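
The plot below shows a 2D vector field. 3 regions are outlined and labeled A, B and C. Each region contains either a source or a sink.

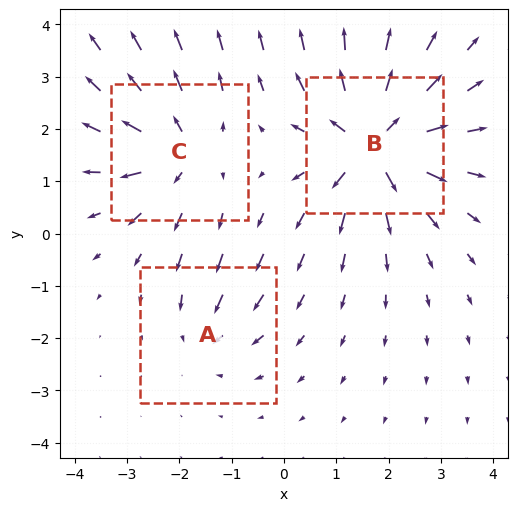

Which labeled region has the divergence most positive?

Divergence at each region's feature centre — A: about -2, B: about +6, C: about +4. Region B is most positive.

B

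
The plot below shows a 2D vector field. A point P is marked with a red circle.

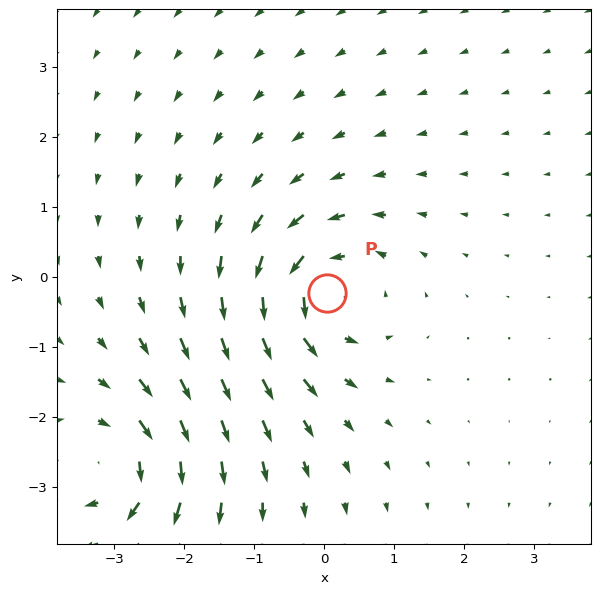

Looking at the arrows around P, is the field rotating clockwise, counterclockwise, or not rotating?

counterclockwise

Near P at (0.0, -0.2) the arrows circulate counterclockwise. The curl (z-component) there is about +4; positive curl means counterclockwise rotation.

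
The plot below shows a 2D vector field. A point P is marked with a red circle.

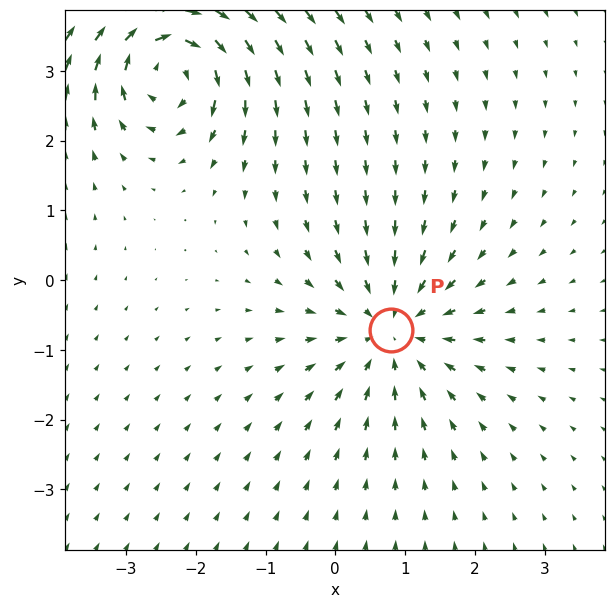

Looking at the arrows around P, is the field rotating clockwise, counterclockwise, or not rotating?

not rotating

Near P at (0.8, -0.7) the arrows show no circulation. The curl there is ≈0.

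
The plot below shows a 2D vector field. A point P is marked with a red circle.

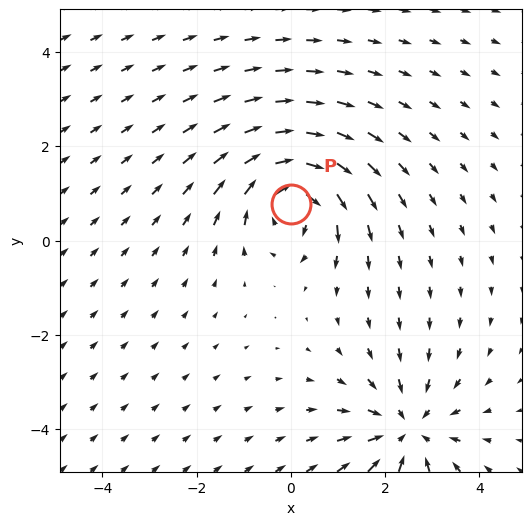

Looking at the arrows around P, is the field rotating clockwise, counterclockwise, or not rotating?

Near P at (-0.0, 0.8) the arrows circulate clockwise. The curl (z-component) there is about -6; negative curl means clockwise rotation.

clockwise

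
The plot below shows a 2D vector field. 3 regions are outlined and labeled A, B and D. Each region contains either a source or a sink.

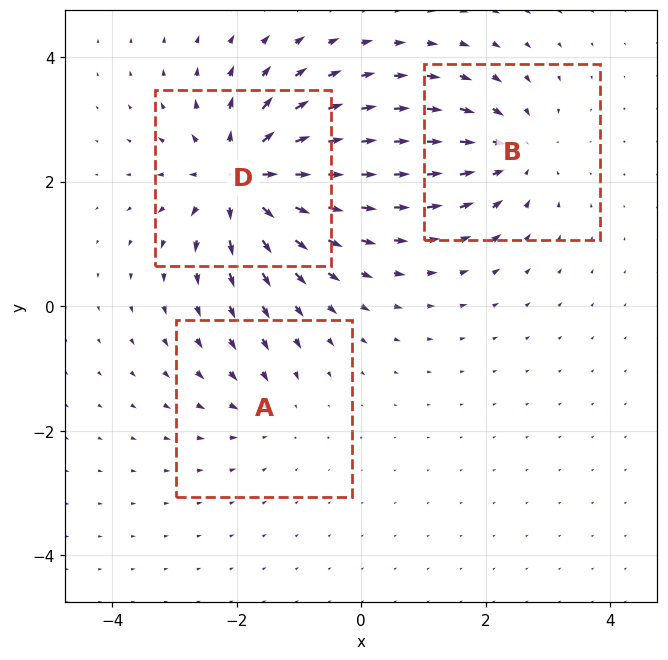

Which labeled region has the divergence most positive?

Divergence at each region's feature centre — A: about -2, B: about -3, D: about +6. Region D is most positive.

D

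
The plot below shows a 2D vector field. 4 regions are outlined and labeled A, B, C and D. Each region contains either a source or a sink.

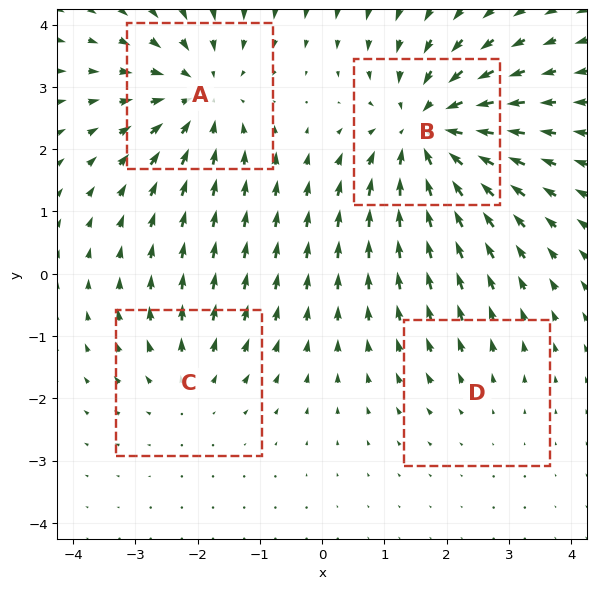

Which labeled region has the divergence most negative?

B

Divergence at each region's feature centre — A: about -5, B: about -6, C: about +3, D: about +2. Region B is most negative.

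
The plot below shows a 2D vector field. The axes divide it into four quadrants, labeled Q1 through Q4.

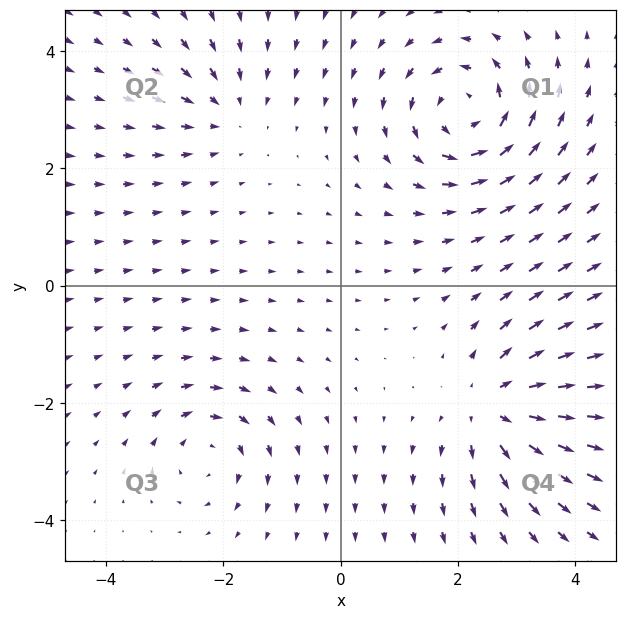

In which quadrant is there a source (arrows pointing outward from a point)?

Q4

The source sits at approximately (2.6, -2.1), which lies in quadrant Q4. The divergence there is about +5, positive as expected for a source.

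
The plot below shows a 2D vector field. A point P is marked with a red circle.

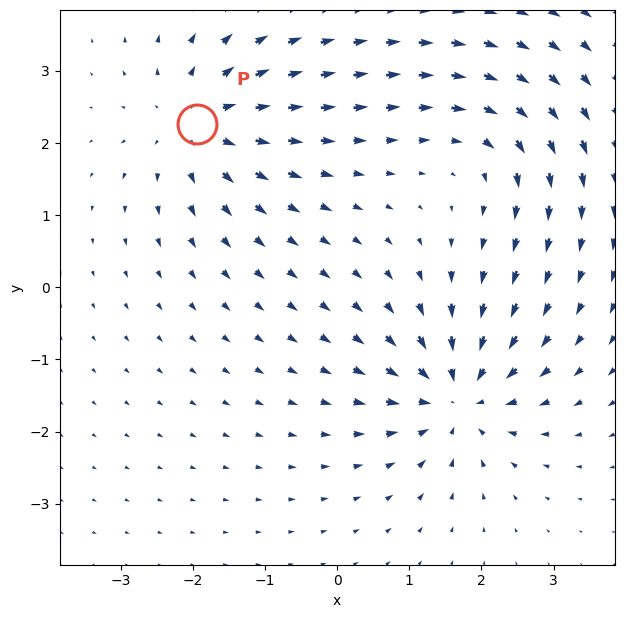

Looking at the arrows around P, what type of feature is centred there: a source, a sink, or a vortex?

At P (-1.9, 2.3) the arrows spread outward. Divergence about +5, curl ≈0 — positive divergence with near-zero curl is a source.

source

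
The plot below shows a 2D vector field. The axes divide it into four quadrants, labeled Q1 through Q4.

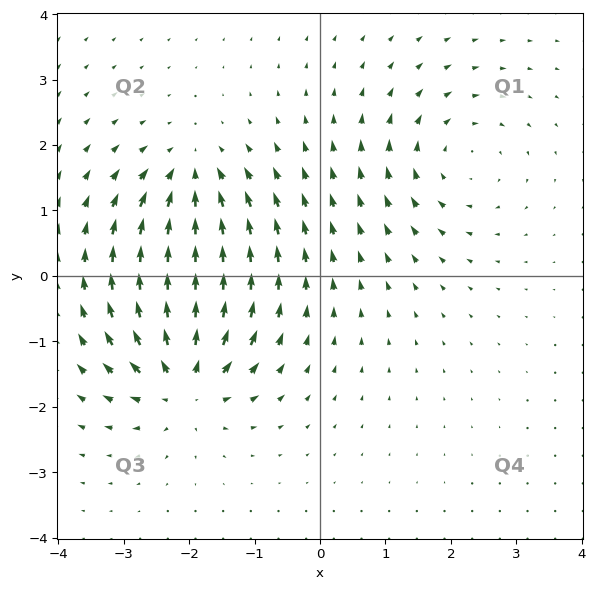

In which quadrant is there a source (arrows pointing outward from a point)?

The source sits at approximately (-2.1, -1.6), which lies in quadrant Q3. The divergence there is about +6, positive as expected for a source.

Q3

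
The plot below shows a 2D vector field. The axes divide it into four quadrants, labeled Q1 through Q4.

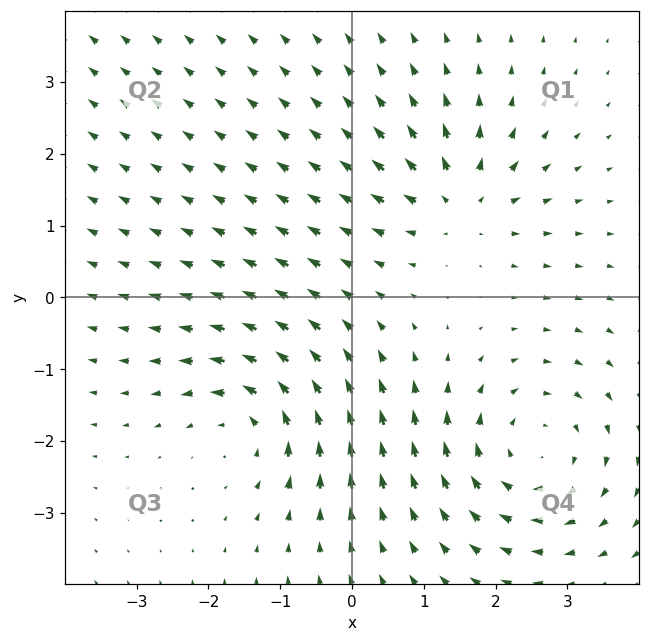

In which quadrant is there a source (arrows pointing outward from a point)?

Q1

The source sits at approximately (1.5, 1.3), which lies in quadrant Q1. The divergence there is about +4, positive as expected for a source.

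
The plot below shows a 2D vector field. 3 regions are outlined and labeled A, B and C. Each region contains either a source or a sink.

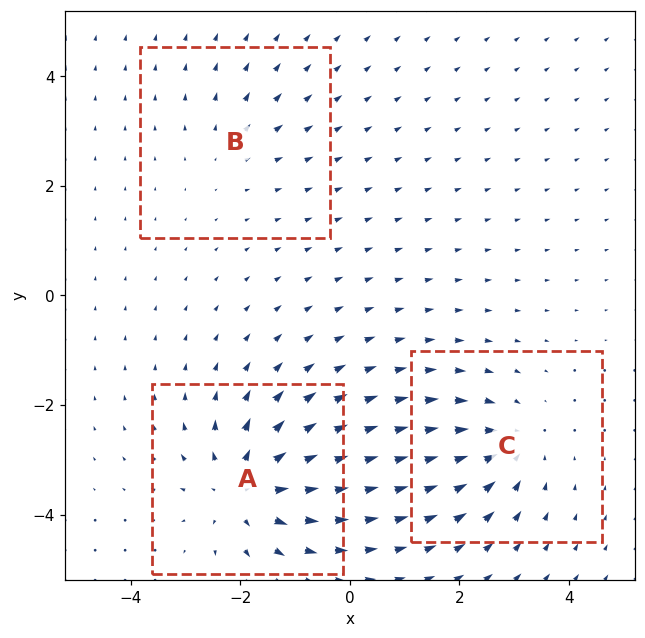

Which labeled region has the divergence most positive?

A

Divergence at each region's feature centre — A: about +5, B: about +2, C: about -3. Region A is most positive.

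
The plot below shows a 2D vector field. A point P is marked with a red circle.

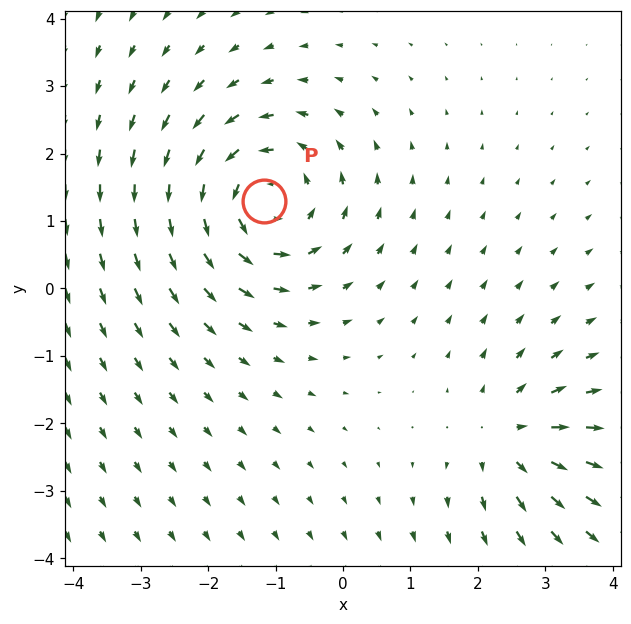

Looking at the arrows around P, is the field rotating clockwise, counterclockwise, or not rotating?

counterclockwise

Near P at (-1.2, 1.3) the arrows circulate counterclockwise. The curl (z-component) there is about +5; positive curl means counterclockwise rotation.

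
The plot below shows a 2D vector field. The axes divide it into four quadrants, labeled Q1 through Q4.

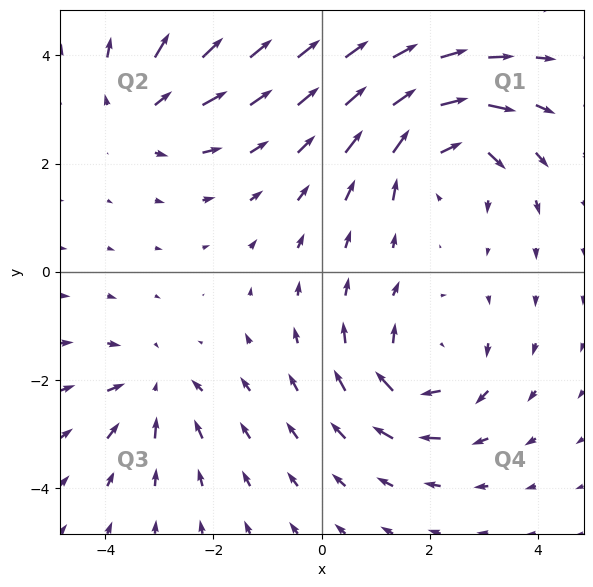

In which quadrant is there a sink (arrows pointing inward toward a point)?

The sink sits at approximately (-3.1, -2.2), which lies in quadrant Q3. The divergence there is about -3, negative as expected for a sink.

Q3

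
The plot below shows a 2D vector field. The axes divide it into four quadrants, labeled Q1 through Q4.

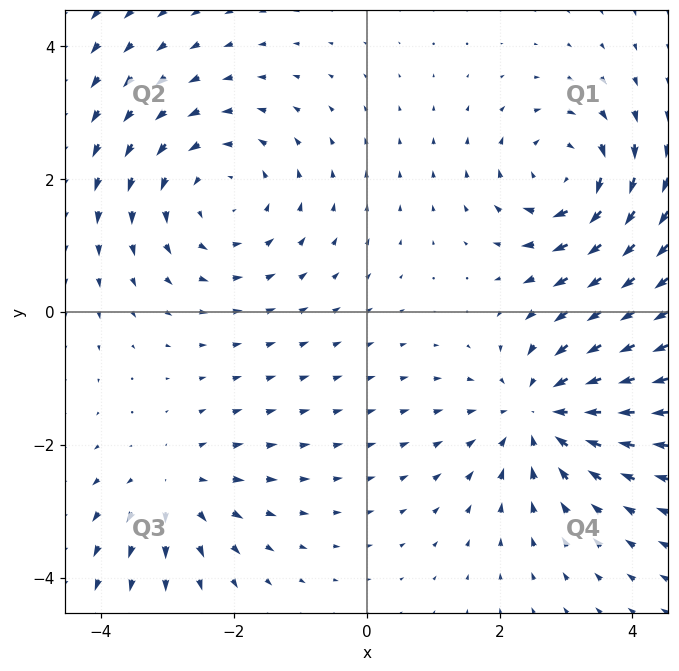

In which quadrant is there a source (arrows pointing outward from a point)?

The source sits at approximately (-2.9, -2.7), which lies in quadrant Q3. The divergence there is about +3, positive as expected for a source.

Q3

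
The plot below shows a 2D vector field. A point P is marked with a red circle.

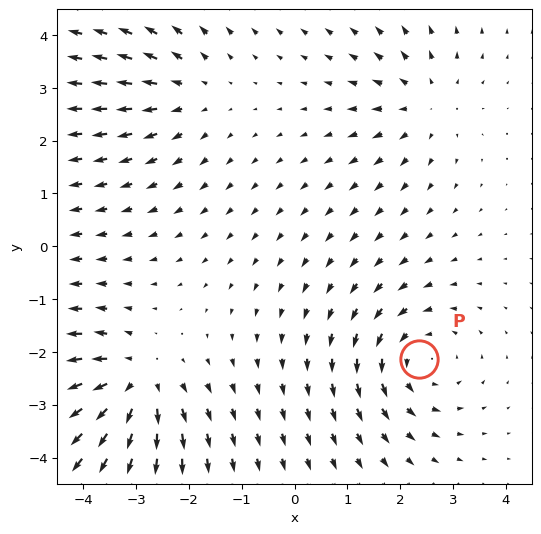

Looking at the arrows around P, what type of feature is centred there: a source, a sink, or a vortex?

vortex

At P (2.4, -2.1) the arrows circulate counterclockwise. Divergence ≈0, curl about +3 — near-zero divergence with nonzero curl is a vortex.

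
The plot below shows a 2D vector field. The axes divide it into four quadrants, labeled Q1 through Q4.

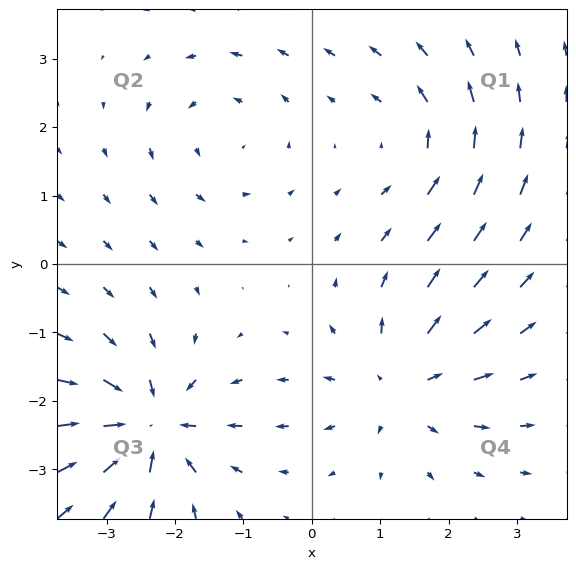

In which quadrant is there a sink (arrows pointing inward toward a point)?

Q3

The sink sits at approximately (-2.4, -2.4), which lies in quadrant Q3. The divergence there is about -6, negative as expected for a sink.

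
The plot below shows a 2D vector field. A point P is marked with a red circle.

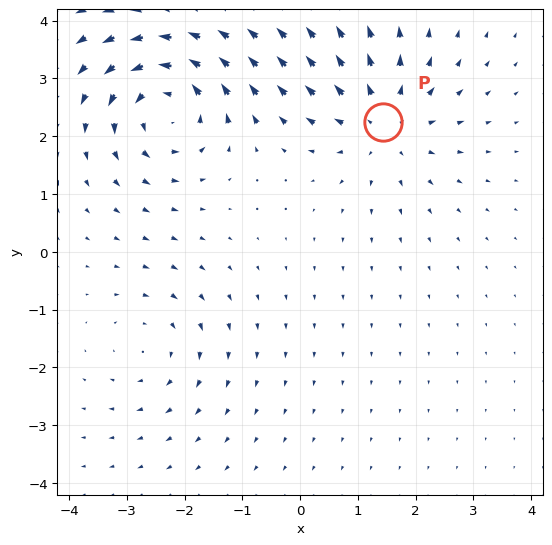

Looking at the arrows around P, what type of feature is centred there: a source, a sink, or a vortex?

At P (1.4, 2.2) the arrows spread outward. Divergence about +4, curl ≈0 — positive divergence with near-zero curl is a source.

source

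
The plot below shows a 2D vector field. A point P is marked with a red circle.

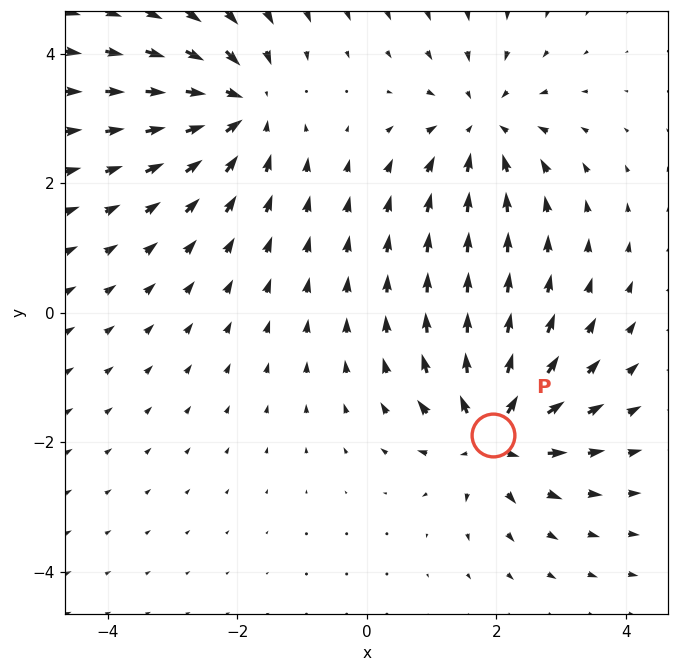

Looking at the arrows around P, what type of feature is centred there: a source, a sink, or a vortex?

source

At P (2.0, -1.9) the arrows spread outward. Divergence about +6, curl ≈0 — positive divergence with near-zero curl is a source.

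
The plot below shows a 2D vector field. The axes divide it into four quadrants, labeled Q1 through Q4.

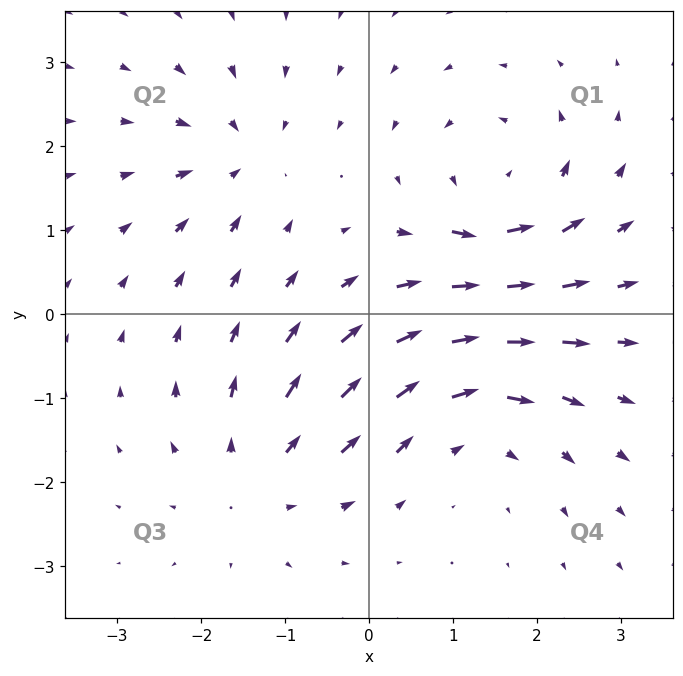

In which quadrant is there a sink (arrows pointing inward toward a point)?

Q2

The sink sits at approximately (-1.6, 1.9), which lies in quadrant Q2. The divergence there is about -4, negative as expected for a sink.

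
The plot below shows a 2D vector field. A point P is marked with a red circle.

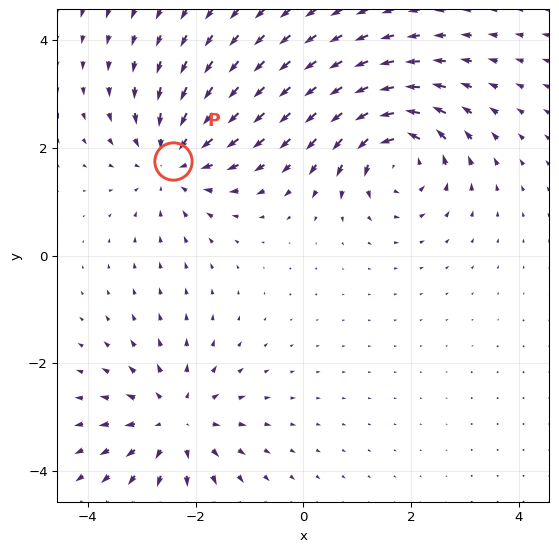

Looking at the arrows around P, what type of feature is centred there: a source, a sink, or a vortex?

sink

At P (-2.4, 1.8) the arrows converge inward. Divergence about -5, curl ≈0 — negative divergence with near-zero curl is a sink.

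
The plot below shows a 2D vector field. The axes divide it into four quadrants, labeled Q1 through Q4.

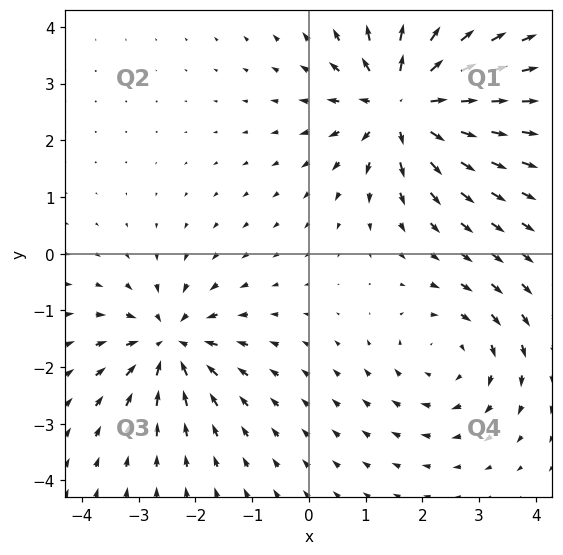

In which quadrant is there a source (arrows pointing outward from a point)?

Q1

The source sits at approximately (1.7, 2.6), which lies in quadrant Q1. The divergence there is about +5, positive as expected for a source.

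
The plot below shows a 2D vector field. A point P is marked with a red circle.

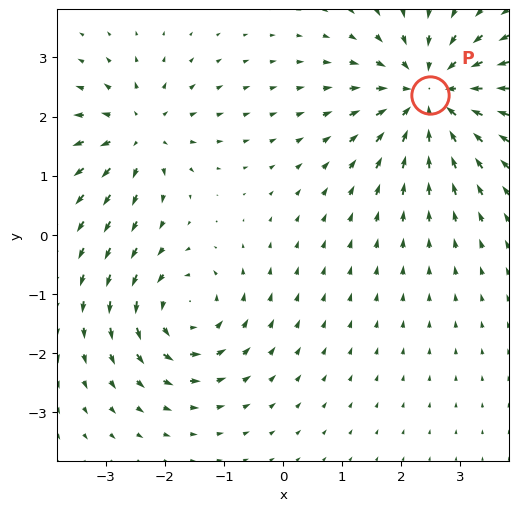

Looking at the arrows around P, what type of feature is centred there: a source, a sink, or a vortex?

sink

At P (2.5, 2.4) the arrows converge inward. Divergence about -5, curl ≈0 — negative divergence with near-zero curl is a sink.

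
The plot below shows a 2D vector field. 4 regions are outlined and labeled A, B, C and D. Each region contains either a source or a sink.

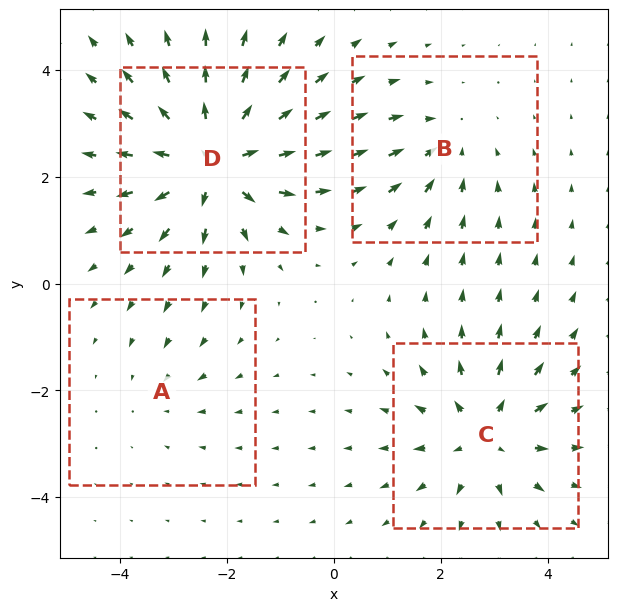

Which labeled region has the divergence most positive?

Divergence at each region's feature centre — A: about -2, B: about -3, C: about +5, D: about +7. Region D is most positive.

D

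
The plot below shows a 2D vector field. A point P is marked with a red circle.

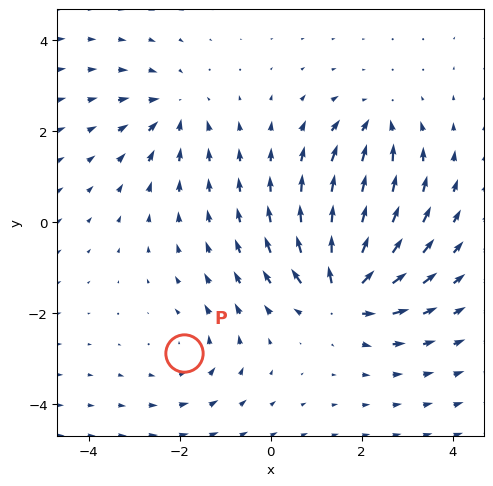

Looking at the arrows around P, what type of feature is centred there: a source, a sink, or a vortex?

vortex

At P (-1.9, -2.9) the arrows circulate counterclockwise. Divergence ≈0, curl about +2 — near-zero divergence with nonzero curl is a vortex.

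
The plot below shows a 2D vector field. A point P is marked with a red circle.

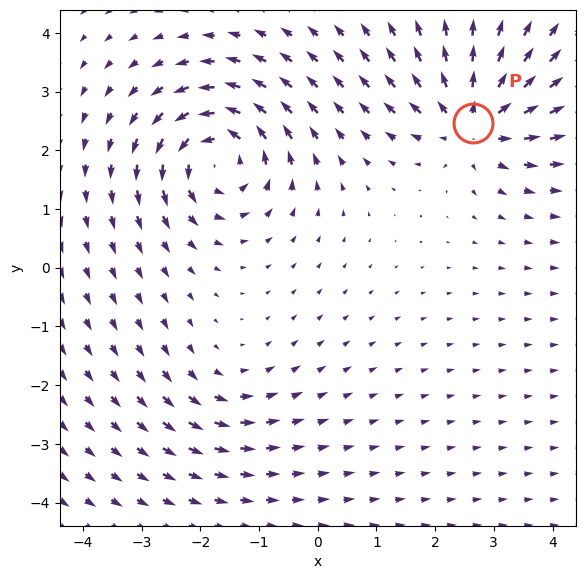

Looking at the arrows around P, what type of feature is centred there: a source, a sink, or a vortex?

source

At P (2.6, 2.5) the arrows spread outward. Divergence about +6, curl ≈0 — positive divergence with near-zero curl is a source.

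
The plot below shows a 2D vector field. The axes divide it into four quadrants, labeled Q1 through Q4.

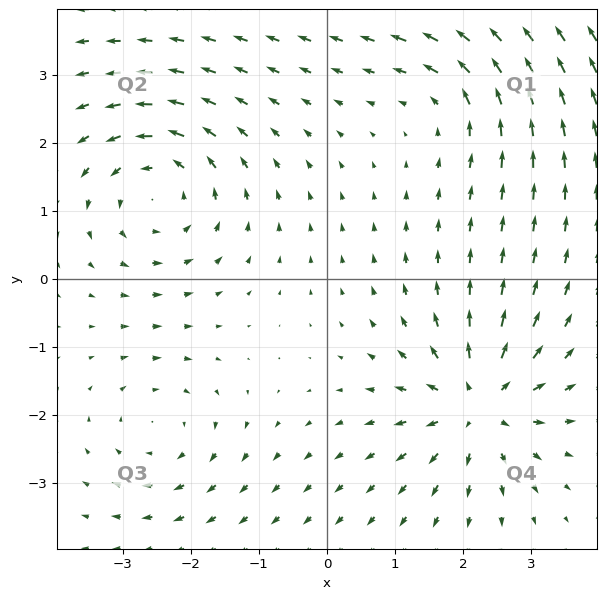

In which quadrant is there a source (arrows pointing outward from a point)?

The source sits at approximately (2.2, -1.8), which lies in quadrant Q4. The divergence there is about +6, positive as expected for a source.

Q4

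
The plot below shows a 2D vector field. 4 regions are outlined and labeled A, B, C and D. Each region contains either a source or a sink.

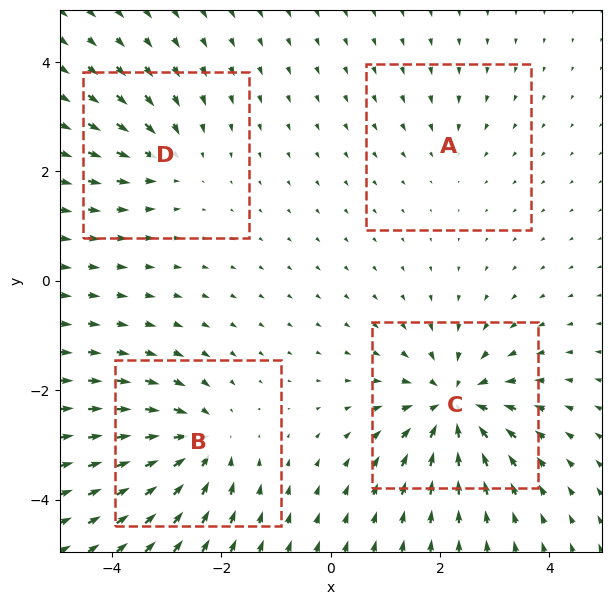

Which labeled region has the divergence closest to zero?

A

Divergence at each region's feature centre — A: about -2, B: about -6, C: about -8, D: about -4. Region A is closest to zero.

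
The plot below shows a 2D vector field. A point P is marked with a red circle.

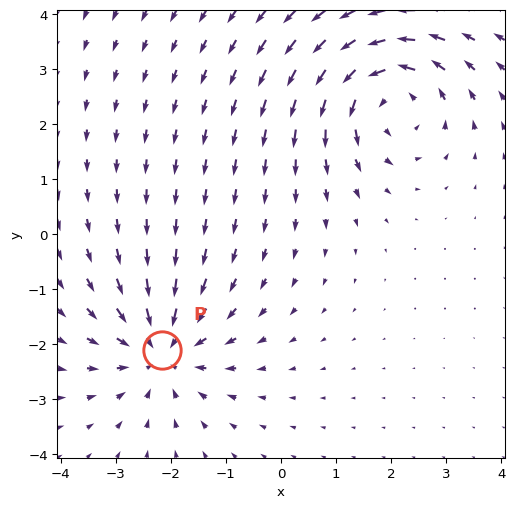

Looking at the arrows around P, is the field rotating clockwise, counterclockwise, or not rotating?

not rotating

Near P at (-2.2, -2.1) the arrows show no circulation. The curl there is ≈0.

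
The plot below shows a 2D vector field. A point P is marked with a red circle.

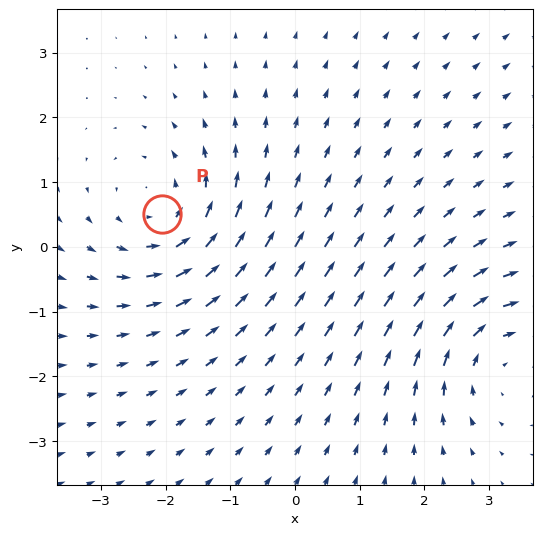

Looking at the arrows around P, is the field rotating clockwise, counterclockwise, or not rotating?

Near P at (-2.1, 0.5) the arrows circulate counterclockwise. The curl (z-component) there is about +2; positive curl means counterclockwise rotation.

counterclockwise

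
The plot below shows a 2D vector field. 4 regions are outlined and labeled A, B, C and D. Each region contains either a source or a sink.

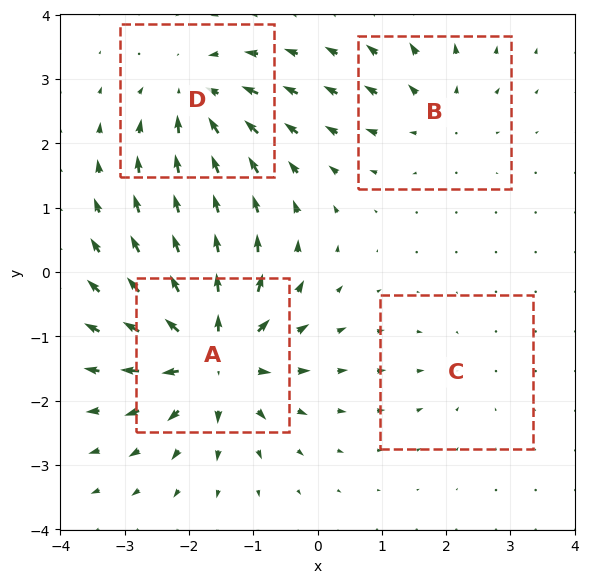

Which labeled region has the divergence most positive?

Divergence at each region's feature centre — A: about +9, B: about +4, C: about -2, D: about -6. Region A is most positive.

A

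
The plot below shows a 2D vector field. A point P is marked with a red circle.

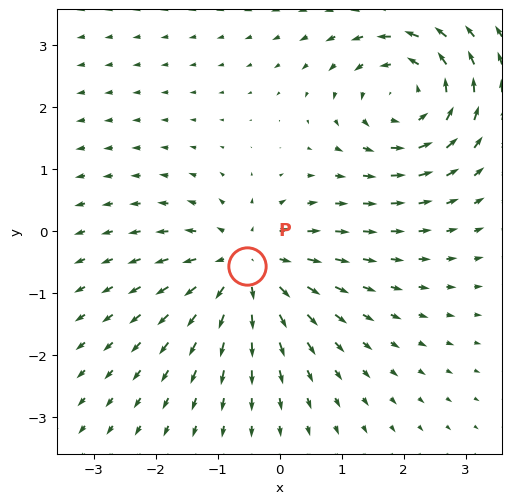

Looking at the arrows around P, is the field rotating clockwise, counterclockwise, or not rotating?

not rotating

Near P at (-0.5, -0.6) the arrows show no circulation. The curl there is ≈0.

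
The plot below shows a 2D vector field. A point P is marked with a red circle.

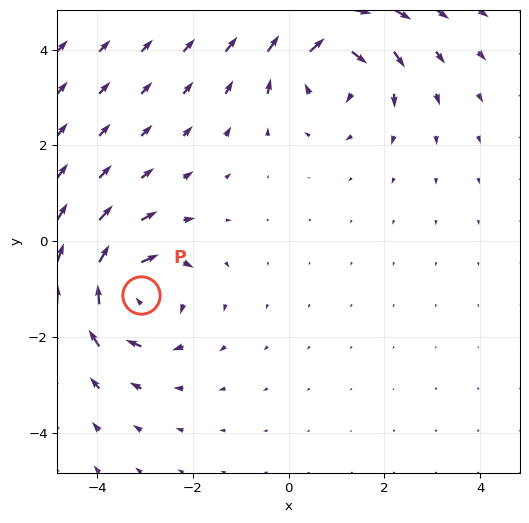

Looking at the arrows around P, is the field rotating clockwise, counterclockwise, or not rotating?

Near P at (-3.1, -1.1) the arrows circulate clockwise. The curl (z-component) there is about -5; negative curl means clockwise rotation.

clockwise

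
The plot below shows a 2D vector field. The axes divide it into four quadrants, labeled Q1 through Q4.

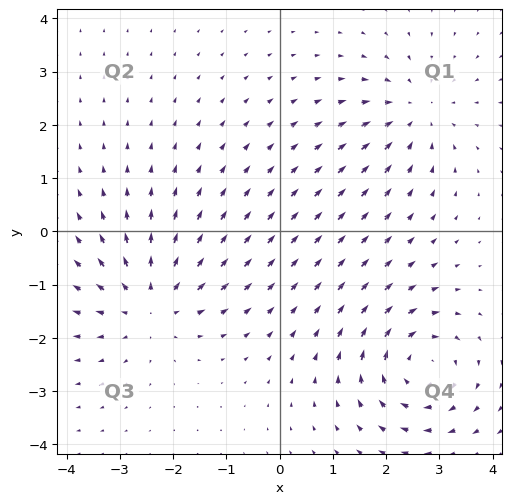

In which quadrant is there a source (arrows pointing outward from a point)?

The source sits at approximately (-2.4, -1.4), which lies in quadrant Q3. The divergence there is about +5, positive as expected for a source.

Q3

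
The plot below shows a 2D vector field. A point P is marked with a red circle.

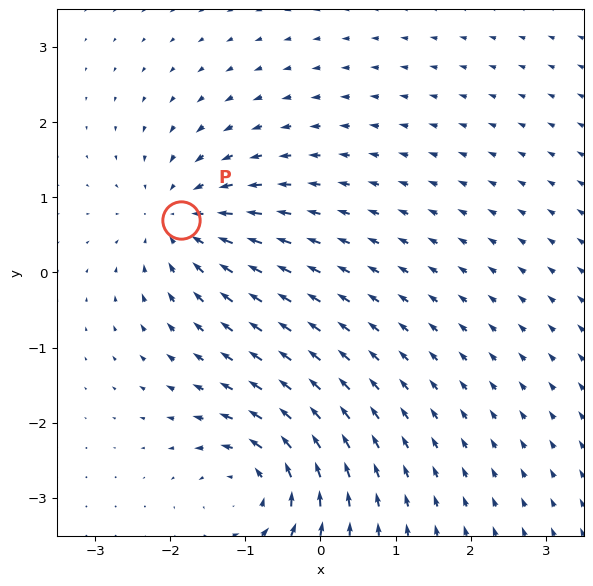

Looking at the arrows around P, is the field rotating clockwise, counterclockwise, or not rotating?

not rotating

Near P at (-1.9, 0.7) the arrows show no circulation. The curl there is ≈0.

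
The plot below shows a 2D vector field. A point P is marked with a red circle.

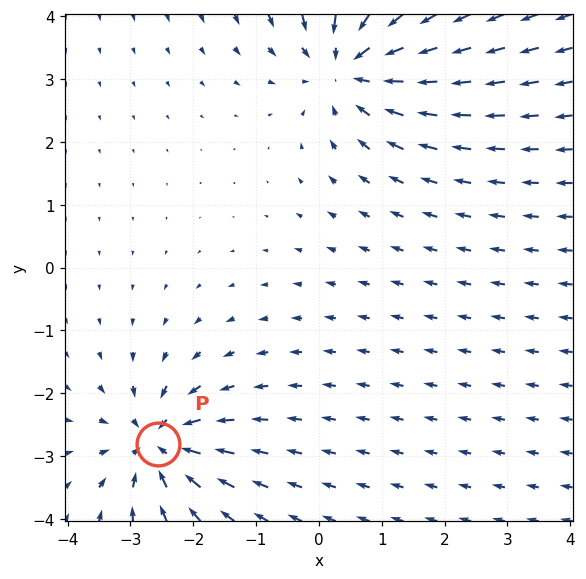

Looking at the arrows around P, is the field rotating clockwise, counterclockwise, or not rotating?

not rotating

Near P at (-2.6, -2.8) the arrows show no circulation. The curl there is ≈0.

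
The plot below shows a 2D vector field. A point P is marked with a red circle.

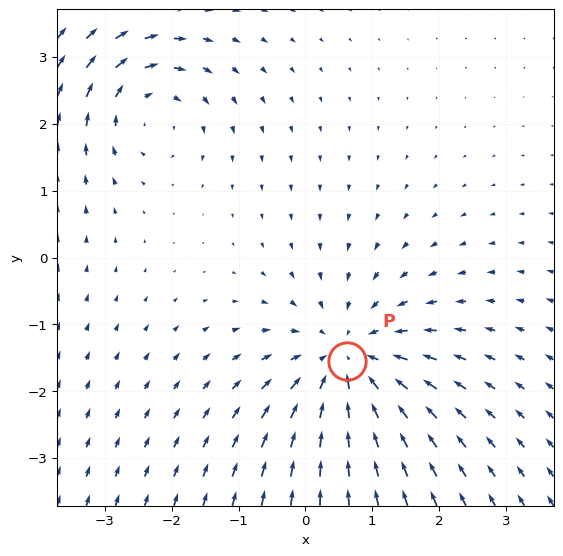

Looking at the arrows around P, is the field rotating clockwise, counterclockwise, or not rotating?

not rotating

Near P at (0.6, -1.6) the arrows show no circulation. The curl there is ≈0.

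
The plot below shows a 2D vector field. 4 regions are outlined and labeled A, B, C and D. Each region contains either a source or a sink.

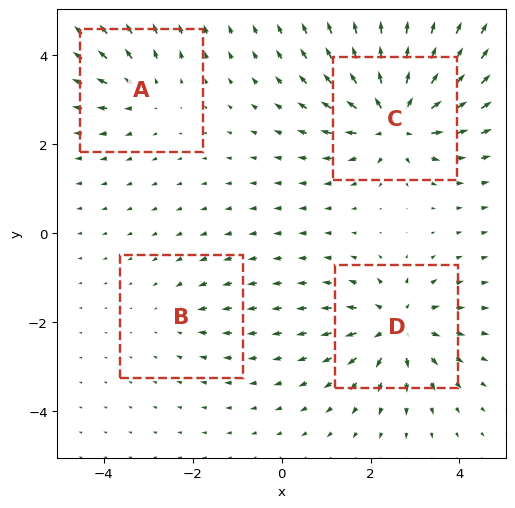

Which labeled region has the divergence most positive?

Divergence at each region's feature centre — A: about +4, B: about -2, C: about +8, D: about +6. Region C is most positive.

C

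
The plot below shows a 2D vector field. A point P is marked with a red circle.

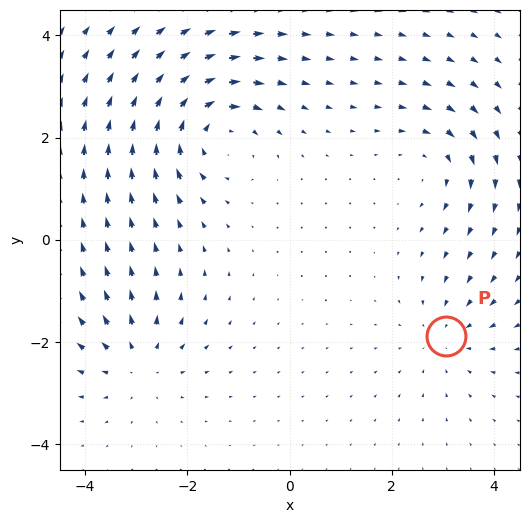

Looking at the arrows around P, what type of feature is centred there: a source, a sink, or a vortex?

At P (3.1, -1.9) the arrows converge inward. Divergence about -3, curl ≈0 — negative divergence with near-zero curl is a sink.

sink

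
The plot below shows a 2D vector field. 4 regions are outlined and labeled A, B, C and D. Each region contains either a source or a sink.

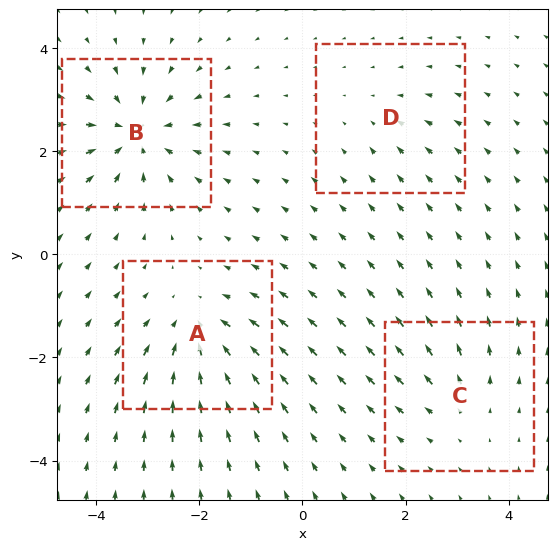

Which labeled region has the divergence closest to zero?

D

Divergence at each region's feature centre — A: about -6, B: about -7, C: about +3, D: about -2. Region D is closest to zero.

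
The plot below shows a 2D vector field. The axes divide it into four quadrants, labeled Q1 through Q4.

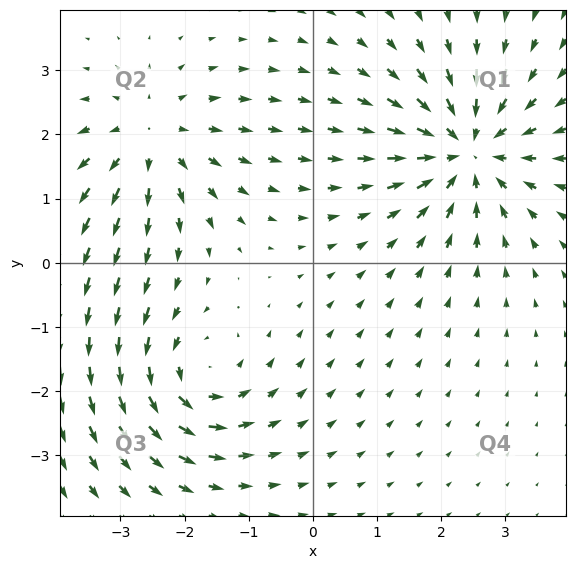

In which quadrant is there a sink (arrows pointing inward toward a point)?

Q1

The sink sits at approximately (2.4, 1.7), which lies in quadrant Q1. The divergence there is about -5, negative as expected for a sink.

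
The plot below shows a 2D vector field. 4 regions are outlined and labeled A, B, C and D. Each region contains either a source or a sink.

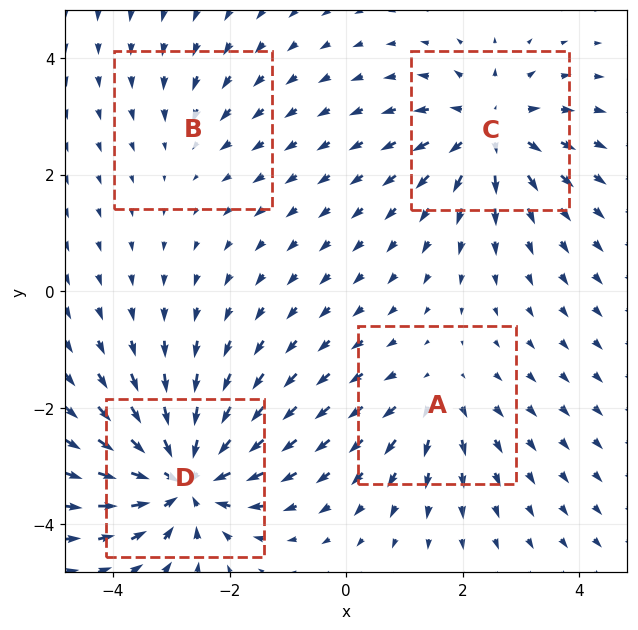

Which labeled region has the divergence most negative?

Divergence at each region's feature centre — A: about +3, B: about -2, C: about +6, D: about -8. Region D is most negative.

D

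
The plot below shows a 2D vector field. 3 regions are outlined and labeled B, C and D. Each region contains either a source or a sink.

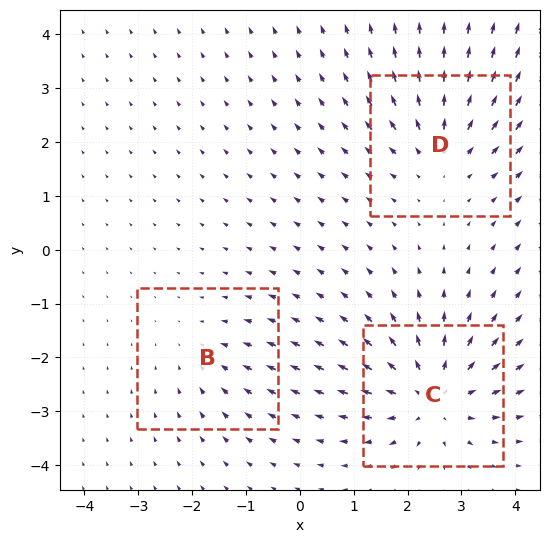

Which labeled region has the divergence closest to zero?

Divergence at each region's feature centre — B: about -2, C: about +5, D: about +3. Region B is closest to zero.

B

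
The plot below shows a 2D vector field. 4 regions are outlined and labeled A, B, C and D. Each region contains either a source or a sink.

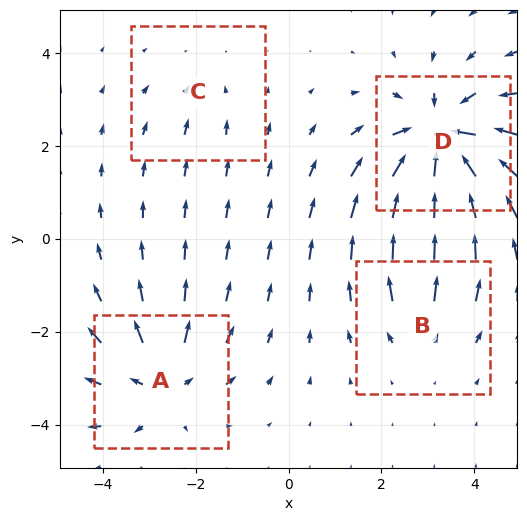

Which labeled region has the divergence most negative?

D

Divergence at each region's feature centre — A: about +4, B: about +3, C: about -2, D: about -7. Region D is most negative.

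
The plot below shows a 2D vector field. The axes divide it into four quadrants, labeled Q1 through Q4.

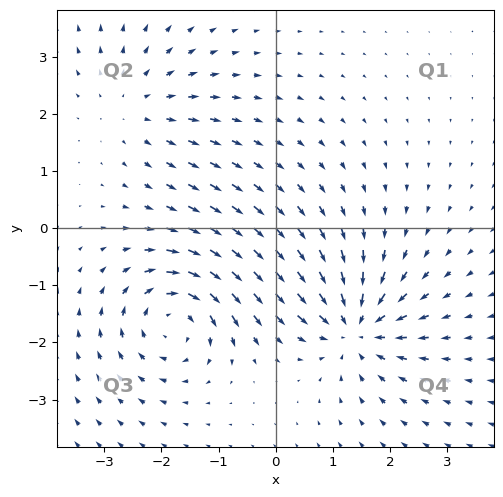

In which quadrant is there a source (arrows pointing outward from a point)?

Q2

The source sits at approximately (-2.5, 2.2), which lies in quadrant Q2. The divergence there is about +3, positive as expected for a source.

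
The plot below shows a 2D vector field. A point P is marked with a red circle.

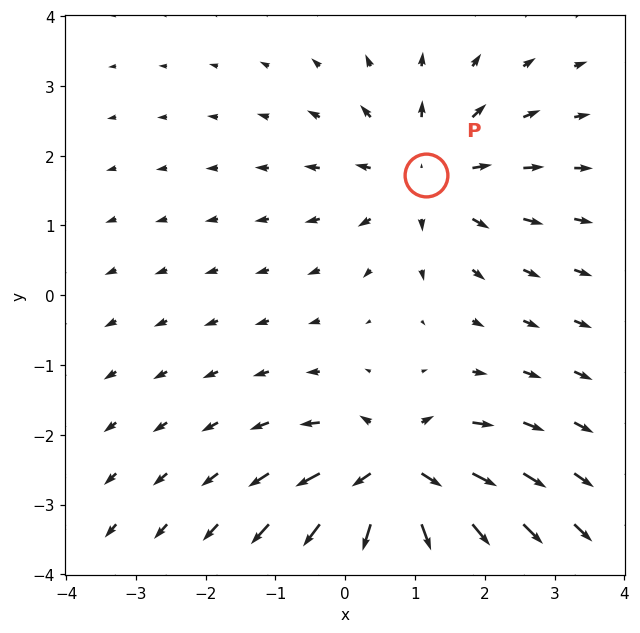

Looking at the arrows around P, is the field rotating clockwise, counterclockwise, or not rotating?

not rotating

Near P at (1.2, 1.7) the arrows show no circulation. The curl there is ≈0.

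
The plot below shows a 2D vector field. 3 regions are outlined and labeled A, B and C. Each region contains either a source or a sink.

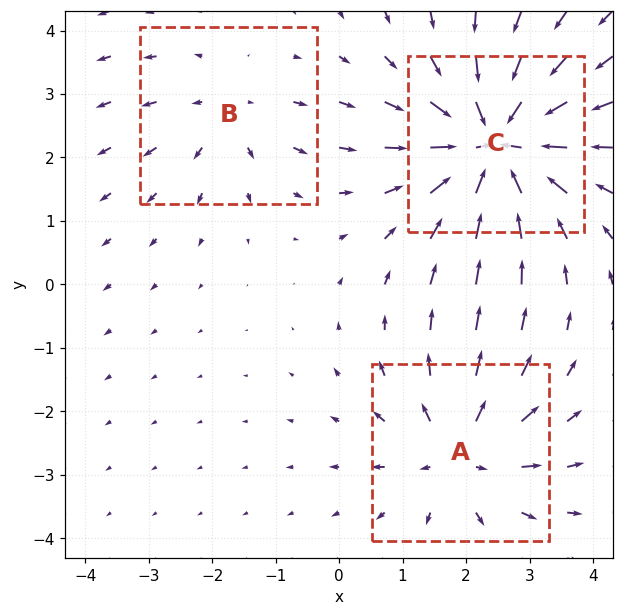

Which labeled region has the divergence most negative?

Divergence at each region's feature centre — A: about +3, B: about +2, C: about -6. Region C is most negative.

C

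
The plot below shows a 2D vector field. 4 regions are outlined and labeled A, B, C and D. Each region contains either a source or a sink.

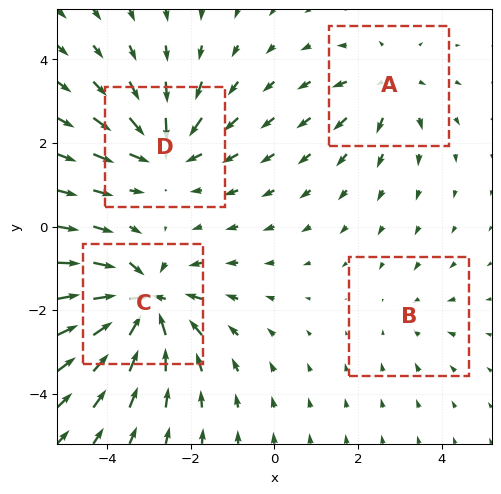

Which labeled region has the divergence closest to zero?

Divergence at each region's feature centre — A: about +3, B: about -2, C: about -7, D: about -5. Region B is closest to zero.

B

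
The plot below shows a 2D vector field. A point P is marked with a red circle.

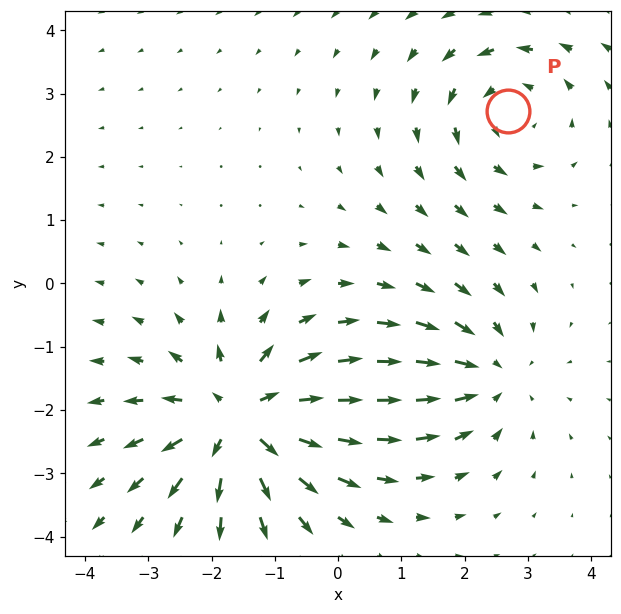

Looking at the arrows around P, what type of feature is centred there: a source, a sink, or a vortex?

vortex

At P (2.7, 2.7) the arrows circulate counterclockwise. Divergence ≈0, curl about +3 — near-zero divergence with nonzero curl is a vortex.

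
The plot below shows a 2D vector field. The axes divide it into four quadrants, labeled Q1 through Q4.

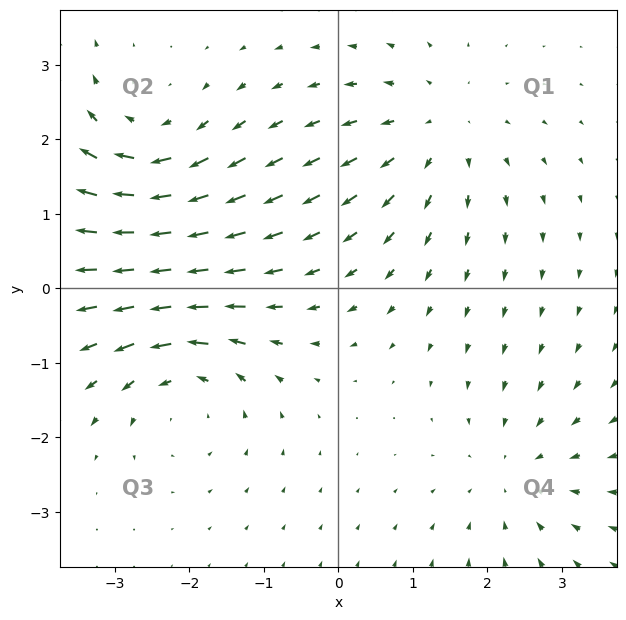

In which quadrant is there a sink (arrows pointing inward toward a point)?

Q4

The sink sits at approximately (2.4, -2.5), which lies in quadrant Q4. The divergence there is about -3, negative as expected for a sink.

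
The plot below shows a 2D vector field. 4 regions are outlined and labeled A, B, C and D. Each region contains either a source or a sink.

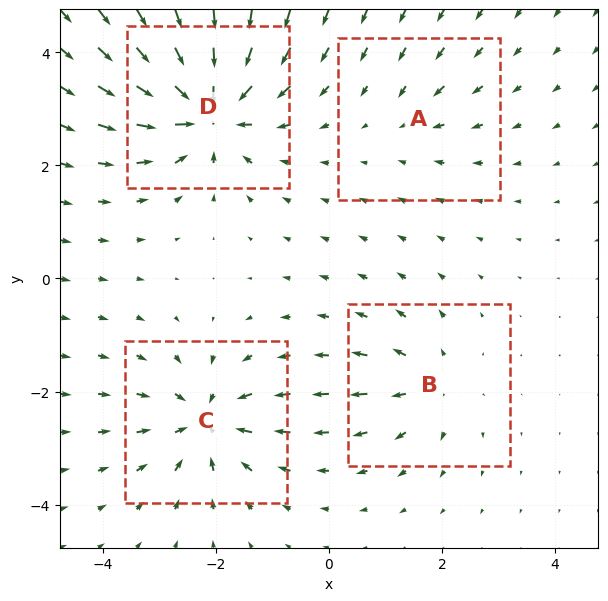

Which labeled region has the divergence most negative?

D

Divergence at each region's feature centre — A: about -2, B: about +4, C: about -6, D: about -8. Region D is most negative.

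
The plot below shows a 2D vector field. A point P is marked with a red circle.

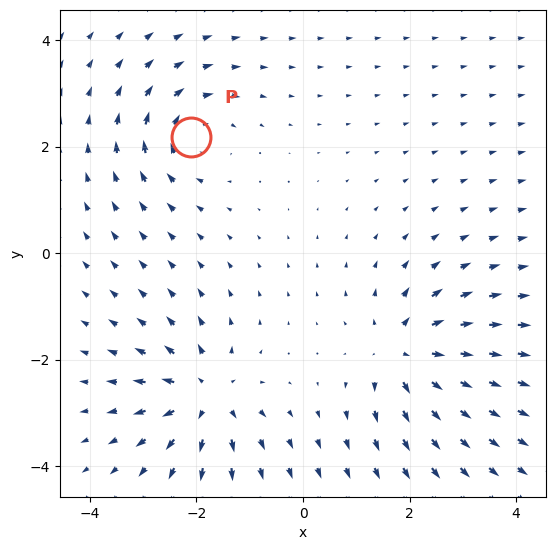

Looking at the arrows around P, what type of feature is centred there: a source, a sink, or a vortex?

At P (-2.1, 2.2) the arrows circulate clockwise. Divergence ≈0, curl about -4 — near-zero divergence with nonzero curl is a vortex.

vortex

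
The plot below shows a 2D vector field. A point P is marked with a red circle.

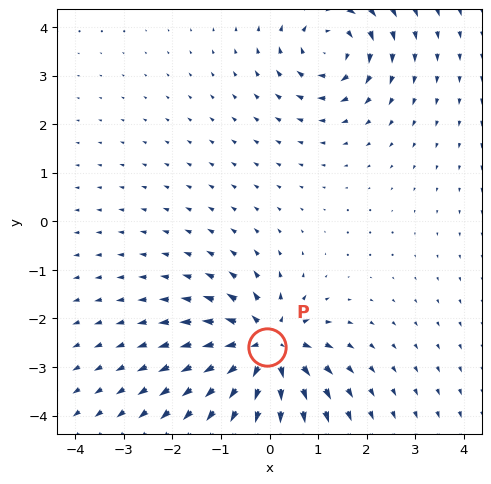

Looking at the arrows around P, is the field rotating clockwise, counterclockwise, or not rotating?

not rotating

Near P at (-0.1, -2.6) the arrows show no circulation. The curl there is ≈0.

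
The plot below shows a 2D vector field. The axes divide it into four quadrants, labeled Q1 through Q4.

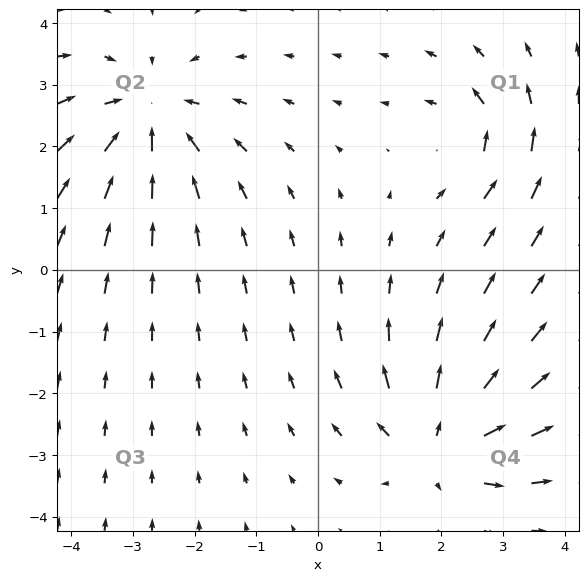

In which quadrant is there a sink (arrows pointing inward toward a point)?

Q2

The sink sits at approximately (-2.8, 2.5), which lies in quadrant Q2. The divergence there is about -4, negative as expected for a sink.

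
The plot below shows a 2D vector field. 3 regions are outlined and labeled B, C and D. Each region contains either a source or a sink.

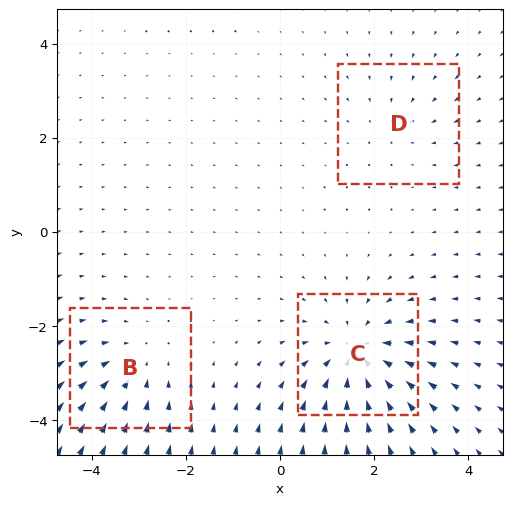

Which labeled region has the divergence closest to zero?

Divergence at each region's feature centre — B: about -3, C: about -5, D: about -2. Region D is closest to zero.

D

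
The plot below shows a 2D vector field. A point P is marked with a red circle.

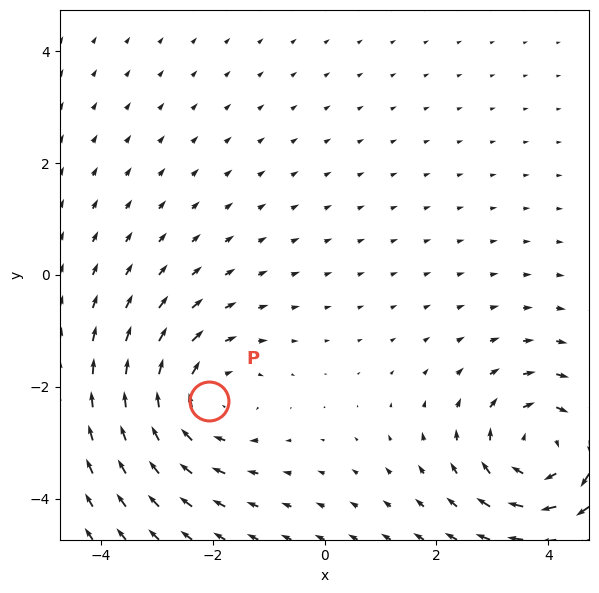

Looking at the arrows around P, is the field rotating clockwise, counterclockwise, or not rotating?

Near P at (-2.1, -2.3) the arrows circulate clockwise. The curl (z-component) there is about -3; negative curl means clockwise rotation.

clockwise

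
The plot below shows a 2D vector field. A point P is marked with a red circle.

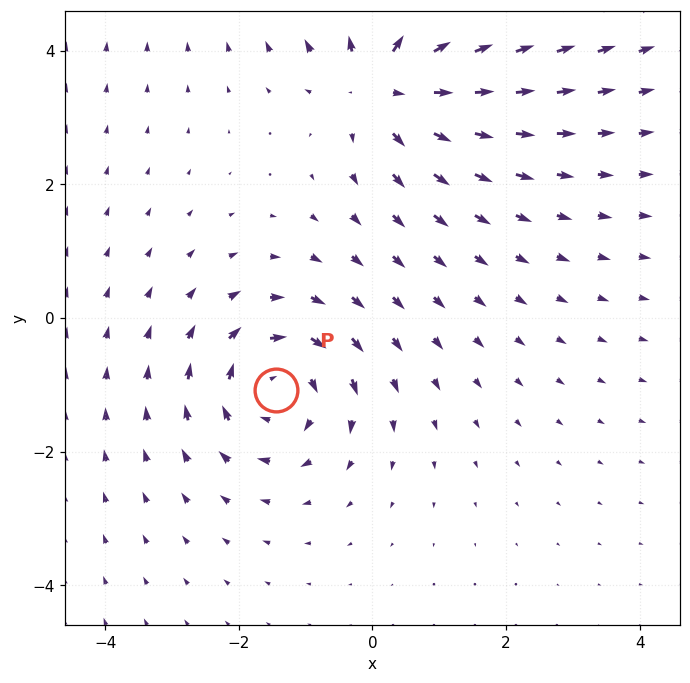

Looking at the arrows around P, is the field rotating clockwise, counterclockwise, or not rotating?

clockwise

Near P at (-1.4, -1.1) the arrows circulate clockwise. The curl (z-component) there is about -3; negative curl means clockwise rotation.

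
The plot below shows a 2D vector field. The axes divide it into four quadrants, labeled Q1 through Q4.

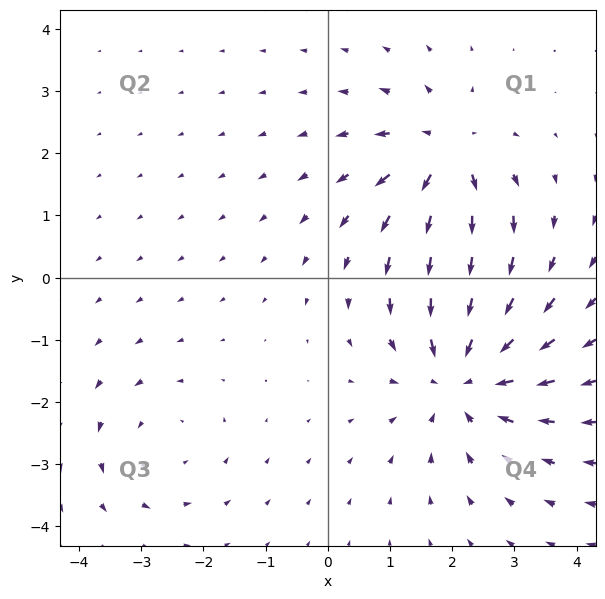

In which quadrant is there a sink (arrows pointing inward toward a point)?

Q4

The sink sits at approximately (2.2, -1.6), which lies in quadrant Q4. The divergence there is about -4, negative as expected for a sink.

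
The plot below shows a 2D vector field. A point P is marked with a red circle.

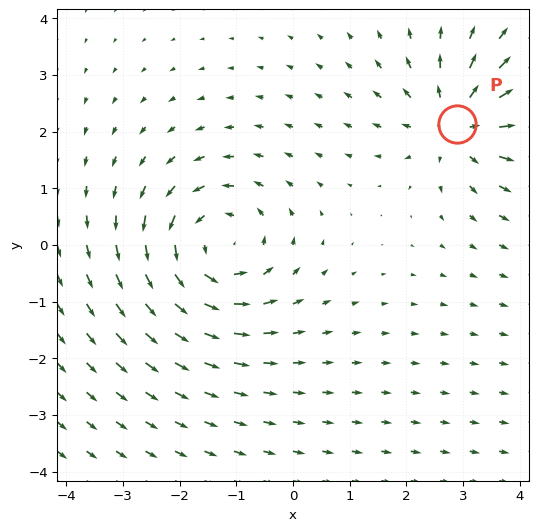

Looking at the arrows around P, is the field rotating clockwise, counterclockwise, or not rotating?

not rotating

Near P at (2.9, 2.1) the arrows show no circulation. The curl there is ≈0.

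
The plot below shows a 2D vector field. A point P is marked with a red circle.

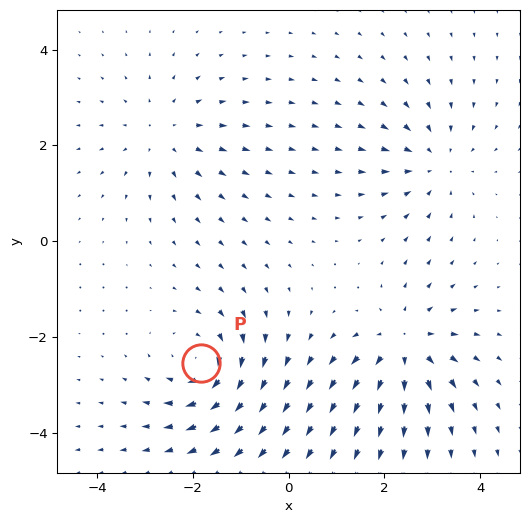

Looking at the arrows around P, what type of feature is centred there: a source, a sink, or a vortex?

vortex

At P (-1.8, -2.5) the arrows circulate clockwise. Divergence ≈0, curl about -6 — near-zero divergence with nonzero curl is a vortex.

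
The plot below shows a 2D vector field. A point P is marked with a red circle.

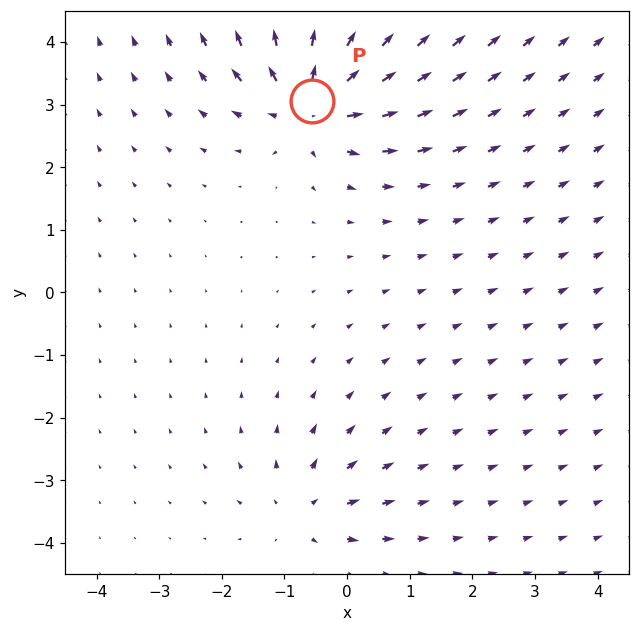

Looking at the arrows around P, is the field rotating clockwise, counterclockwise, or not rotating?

not rotating

Near P at (-0.6, 3.1) the arrows show no circulation. The curl there is ≈0.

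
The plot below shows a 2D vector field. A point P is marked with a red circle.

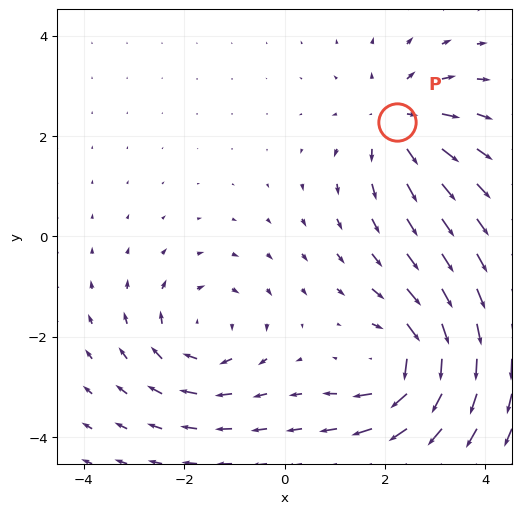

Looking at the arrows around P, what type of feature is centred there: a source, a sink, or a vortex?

At P (2.2, 2.3) the arrows spread outward. Divergence about +4, curl ≈0 — positive divergence with near-zero curl is a source.

source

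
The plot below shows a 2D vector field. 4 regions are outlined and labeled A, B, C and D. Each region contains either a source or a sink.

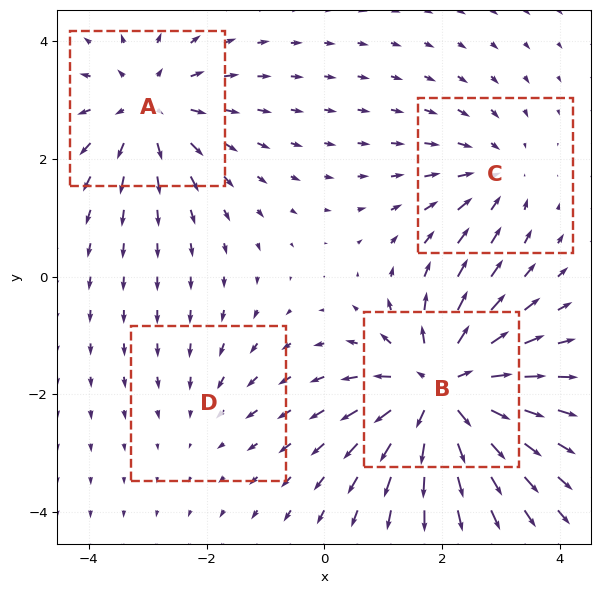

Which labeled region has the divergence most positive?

Divergence at each region's feature centre — A: about +5, B: about +7, C: about -3, D: about -2. Region B is most positive.

B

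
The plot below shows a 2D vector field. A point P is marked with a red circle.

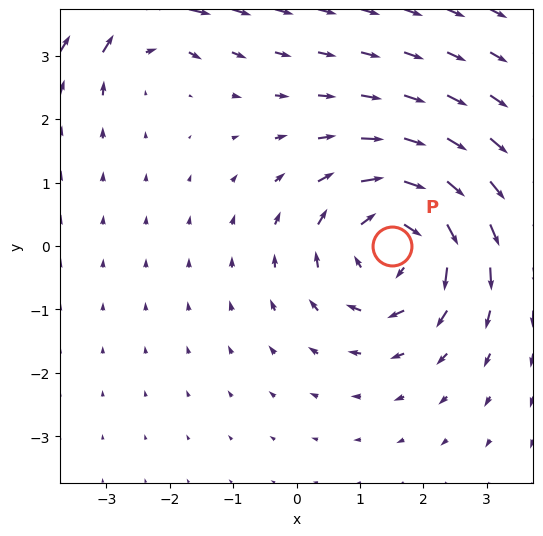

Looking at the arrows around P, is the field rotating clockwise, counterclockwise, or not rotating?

clockwise

Near P at (1.5, 0.0) the arrows circulate clockwise. The curl (z-component) there is about -5; negative curl means clockwise rotation.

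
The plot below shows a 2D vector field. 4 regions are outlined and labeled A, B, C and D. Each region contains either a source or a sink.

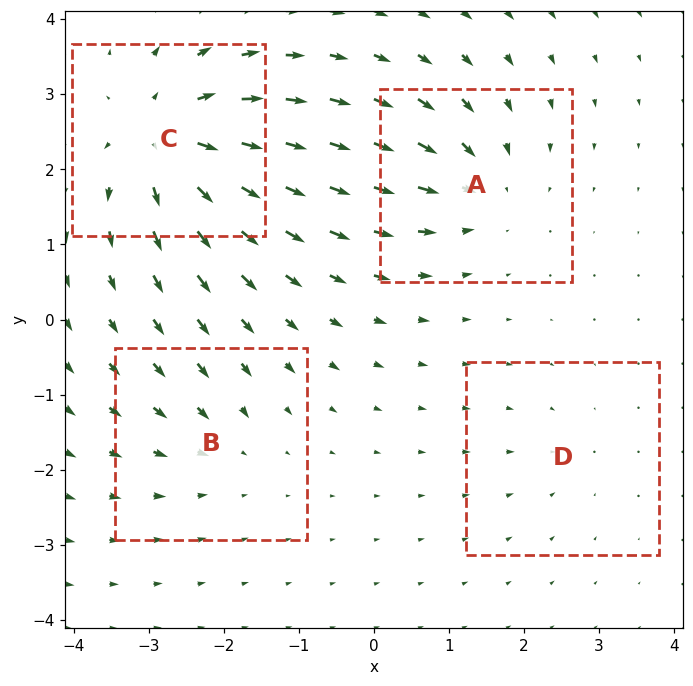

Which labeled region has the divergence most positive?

Divergence at each region's feature centre — A: about -5, B: about -3, C: about +8, D: about -2. Region C is most positive.

C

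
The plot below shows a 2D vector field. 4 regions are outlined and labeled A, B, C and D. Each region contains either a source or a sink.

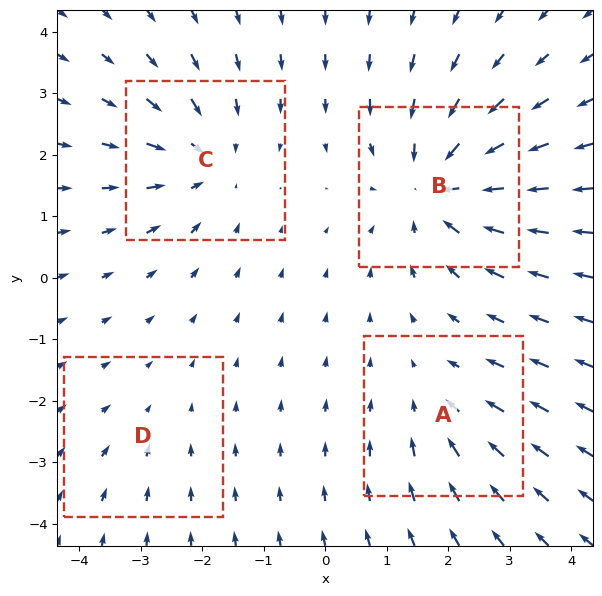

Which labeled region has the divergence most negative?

Divergence at each region's feature centre — A: about -3, B: about -6, C: about -5, D: about -2. Region B is most negative.

B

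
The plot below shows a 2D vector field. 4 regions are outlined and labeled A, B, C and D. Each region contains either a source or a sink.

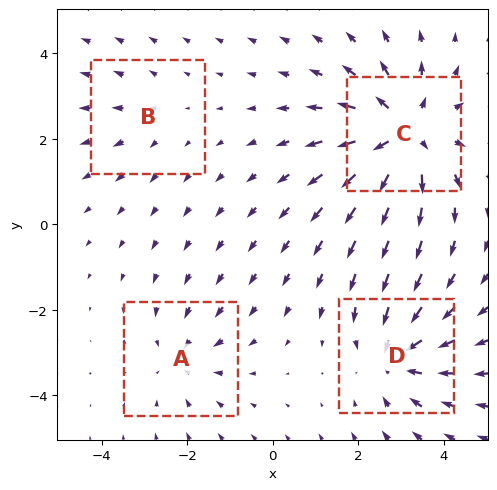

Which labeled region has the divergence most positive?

C

Divergence at each region's feature centre — A: about -3, B: about +2, C: about +6, D: about -5. Region C is most positive.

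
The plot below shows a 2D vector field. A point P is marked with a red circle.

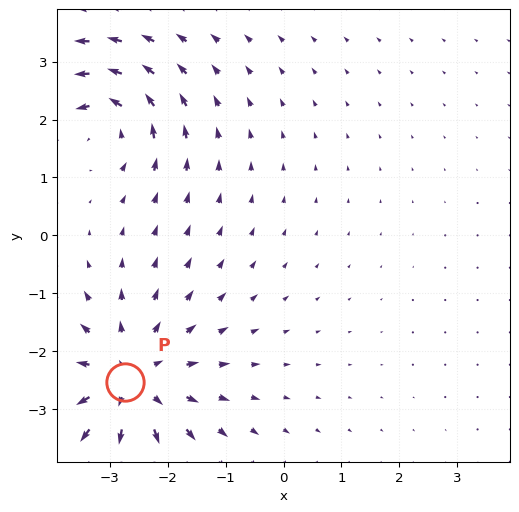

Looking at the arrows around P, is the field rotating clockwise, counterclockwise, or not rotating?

Near P at (-2.7, -2.5) the arrows show no circulation. The curl there is ≈0.

not rotating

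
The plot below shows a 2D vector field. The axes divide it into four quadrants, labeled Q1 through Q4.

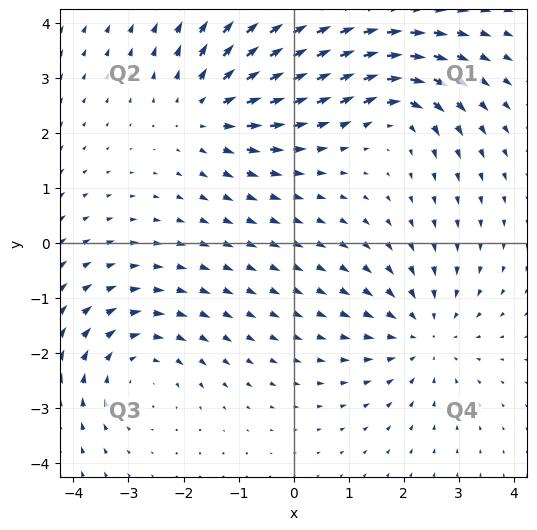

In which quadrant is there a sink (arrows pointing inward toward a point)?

The sink sits at approximately (2.4, -1.7), which lies in quadrant Q4. The divergence there is about -4, negative as expected for a sink.

Q4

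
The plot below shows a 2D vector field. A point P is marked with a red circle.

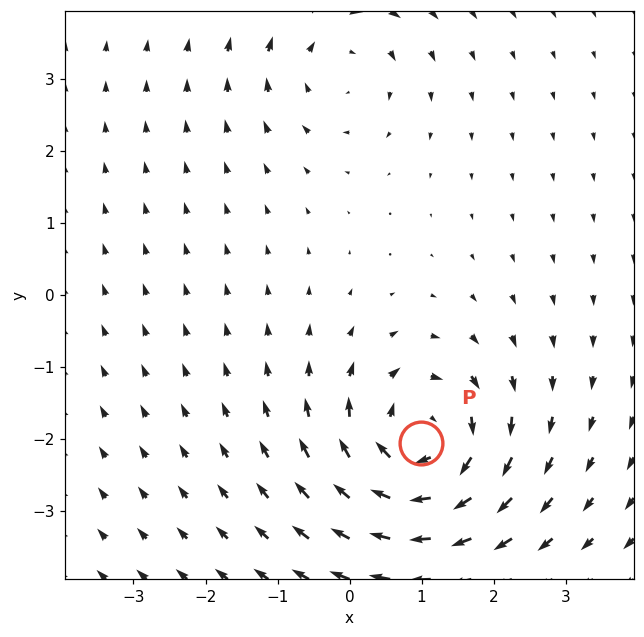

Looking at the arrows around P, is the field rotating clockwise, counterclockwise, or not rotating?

clockwise

Near P at (1.0, -2.1) the arrows circulate clockwise. The curl (z-component) there is about -5; negative curl means clockwise rotation.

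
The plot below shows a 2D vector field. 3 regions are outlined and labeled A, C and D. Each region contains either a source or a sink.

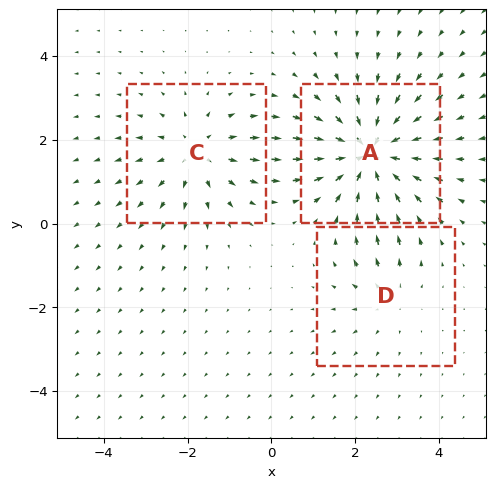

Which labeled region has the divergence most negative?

A

Divergence at each region's feature centre — A: about -5, C: about +3, D: about +2. Region A is most negative.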